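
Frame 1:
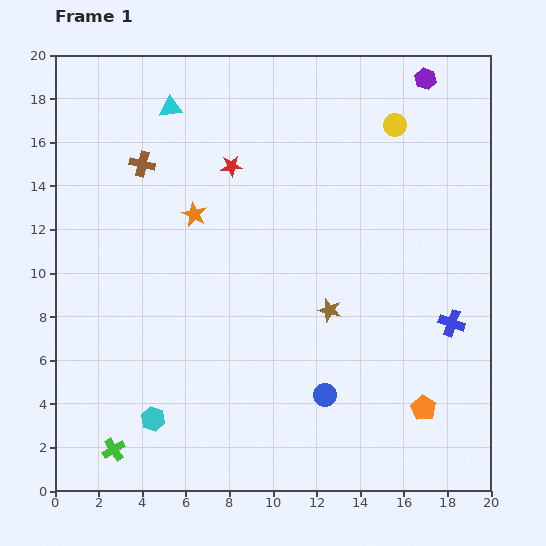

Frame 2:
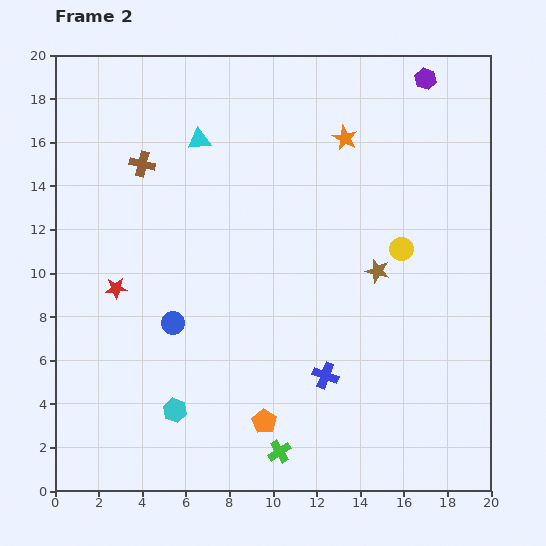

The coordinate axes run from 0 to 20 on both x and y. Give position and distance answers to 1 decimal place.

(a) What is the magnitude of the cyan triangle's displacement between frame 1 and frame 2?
2.0

The cyan triangle moved from (5.3, 17.6) to (6.6, 16.1), a distance of √(1.3² + 1.5²) ≈ 2.0.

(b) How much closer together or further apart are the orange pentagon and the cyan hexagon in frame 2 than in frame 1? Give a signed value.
-8.3

Distance in frame 1: 12.4. Distance in frame 2: 4.1.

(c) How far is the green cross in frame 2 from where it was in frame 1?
7.6

The green cross moved from (2.7, 1.9) to (10.3, 1.8), a distance of √(7.6² + 0.1²) ≈ 7.6.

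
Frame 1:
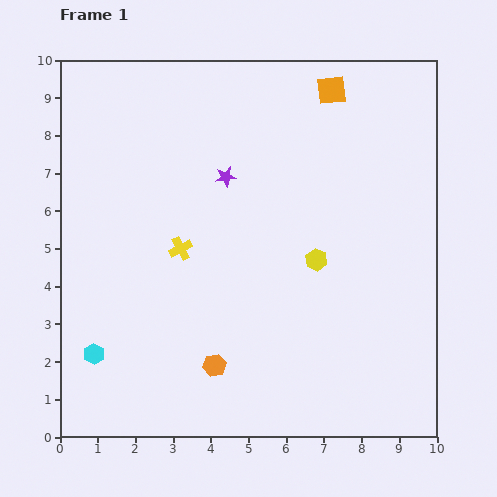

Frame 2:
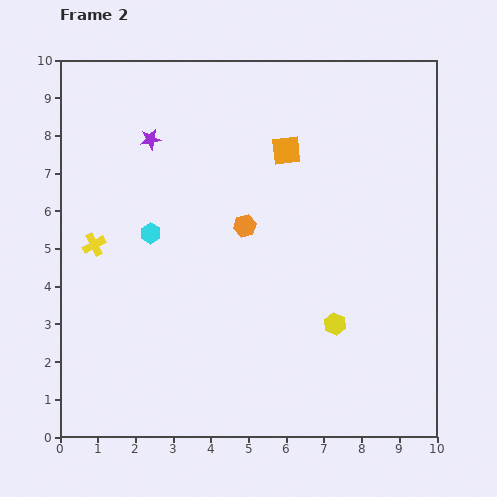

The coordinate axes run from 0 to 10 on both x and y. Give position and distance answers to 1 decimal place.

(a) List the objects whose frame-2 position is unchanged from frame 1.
none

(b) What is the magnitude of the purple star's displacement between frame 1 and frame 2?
2.2

The purple star moved from (4.4, 6.9) to (2.4, 7.9), a distance of √(2.0² + 1.0²) ≈ 2.2.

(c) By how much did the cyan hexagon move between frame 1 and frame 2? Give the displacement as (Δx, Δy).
(1.5, 3.2)

The cyan hexagon was at (0.9, 2.2) in frame 1 and (2.4, 5.4) in frame 2.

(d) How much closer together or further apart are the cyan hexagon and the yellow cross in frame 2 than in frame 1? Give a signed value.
-2.1

Distance in frame 1: 3.6. Distance in frame 2: 1.5.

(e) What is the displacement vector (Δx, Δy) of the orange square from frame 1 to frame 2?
(-1.2, -1.6)

The orange square was at (7.2, 9.2) in frame 1 and (6.0, 7.6) in frame 2.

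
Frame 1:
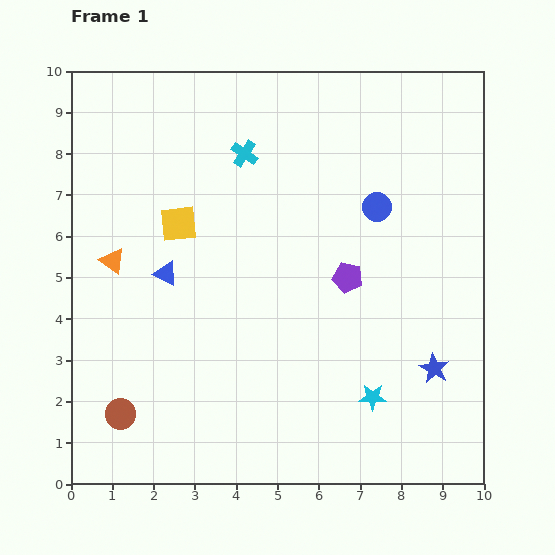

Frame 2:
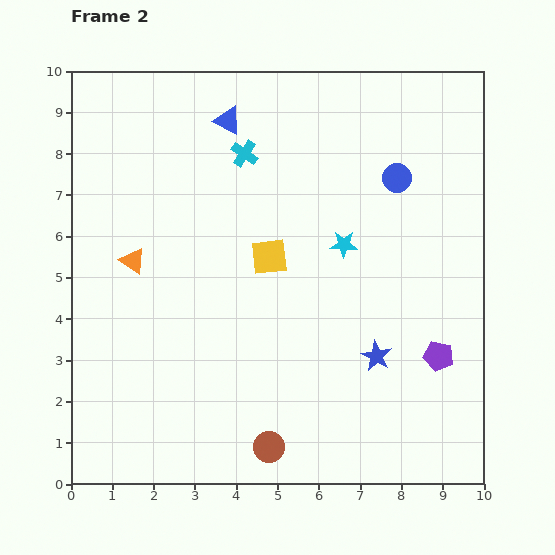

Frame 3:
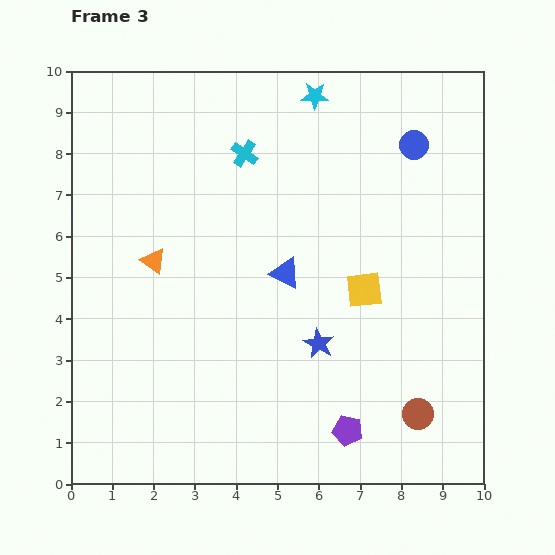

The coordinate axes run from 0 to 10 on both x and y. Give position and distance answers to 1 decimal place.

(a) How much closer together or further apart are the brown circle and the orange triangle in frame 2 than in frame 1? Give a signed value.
+1.9

Distance in frame 1: 3.7. Distance in frame 2: 5.6.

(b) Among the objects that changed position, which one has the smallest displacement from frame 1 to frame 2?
the orange triangle

(moved 0.5)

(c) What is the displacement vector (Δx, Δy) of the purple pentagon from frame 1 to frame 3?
(0.0, -3.7)

The purple pentagon was at (6.7, 5.0) in frame 1 and (6.7, 1.3) in frame 3.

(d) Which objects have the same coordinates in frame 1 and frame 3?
the cyan cross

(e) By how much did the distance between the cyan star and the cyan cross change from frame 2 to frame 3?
-1.1

Distance in frame 2: 3.3. Distance in frame 3: 2.2.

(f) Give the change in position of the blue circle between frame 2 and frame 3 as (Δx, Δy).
(0.4, 0.8)

The blue circle was at (7.9, 7.4) in frame 2 and (8.3, 8.2) in frame 3.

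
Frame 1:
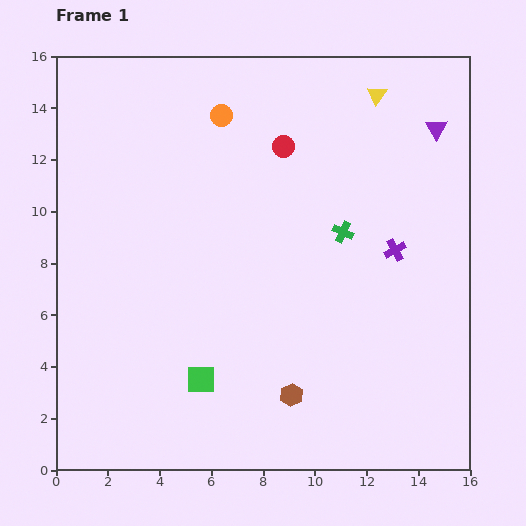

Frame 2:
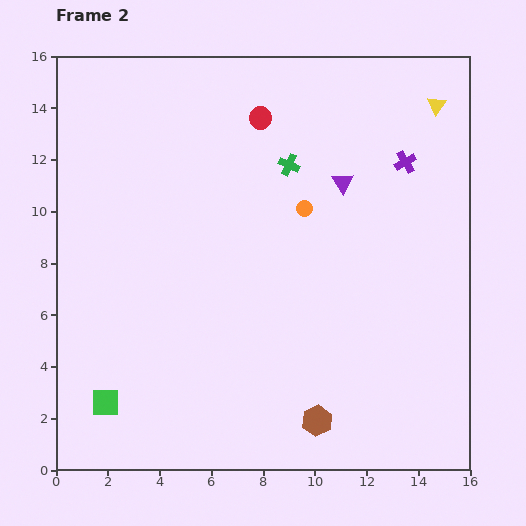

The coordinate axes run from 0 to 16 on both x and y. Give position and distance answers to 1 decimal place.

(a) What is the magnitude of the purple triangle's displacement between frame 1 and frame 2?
4.2

The purple triangle moved from (14.7, 13.2) to (11.1, 11.1), a distance of √(3.6² + 2.1²) ≈ 4.2.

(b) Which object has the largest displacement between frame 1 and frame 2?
the orange circle

(moved 4.8; next 4.2)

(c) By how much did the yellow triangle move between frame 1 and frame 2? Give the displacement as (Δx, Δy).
(2.3, -0.4)

The yellow triangle was at (12.4, 14.5) in frame 1 and (14.7, 14.1) in frame 2.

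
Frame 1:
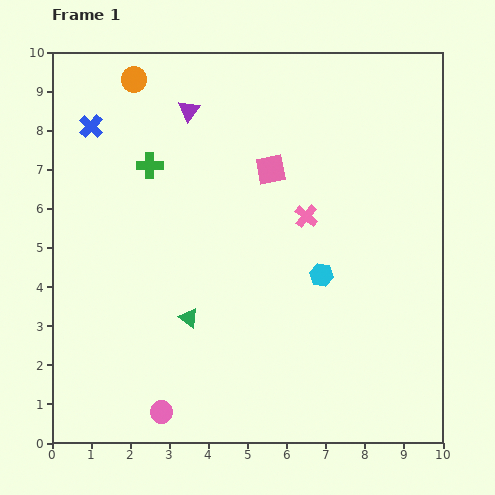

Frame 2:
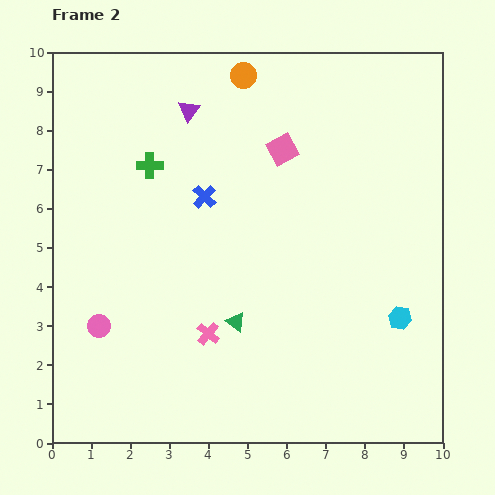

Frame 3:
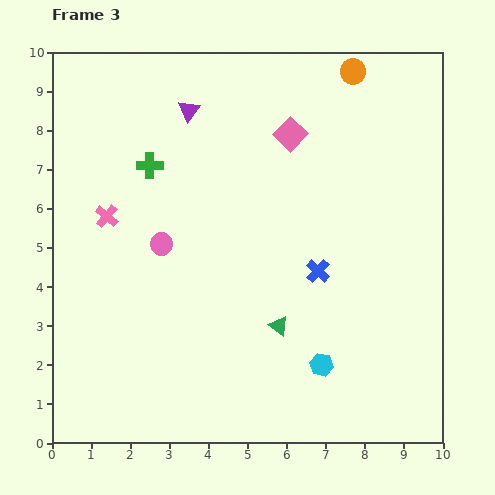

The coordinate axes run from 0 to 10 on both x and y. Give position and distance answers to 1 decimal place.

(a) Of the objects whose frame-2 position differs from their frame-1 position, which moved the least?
the pink square

(moved 0.6)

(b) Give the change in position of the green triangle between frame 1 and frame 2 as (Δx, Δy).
(1.2, -0.1)

The green triangle was at (3.5, 3.2) in frame 1 and (4.7, 3.1) in frame 2.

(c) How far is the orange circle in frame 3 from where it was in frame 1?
5.6

The orange circle moved from (2.1, 9.3) to (7.7, 9.5), a distance of √(5.6² + 0.2²) ≈ 5.6.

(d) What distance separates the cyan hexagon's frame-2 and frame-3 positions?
2.3

The cyan hexagon moved from (8.9, 3.2) to (6.9, 2.0), a distance of √(2.0² + 1.2²) ≈ 2.3.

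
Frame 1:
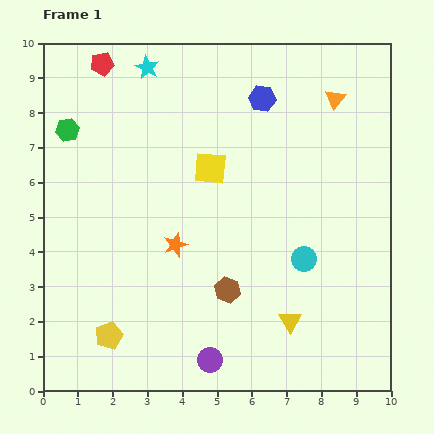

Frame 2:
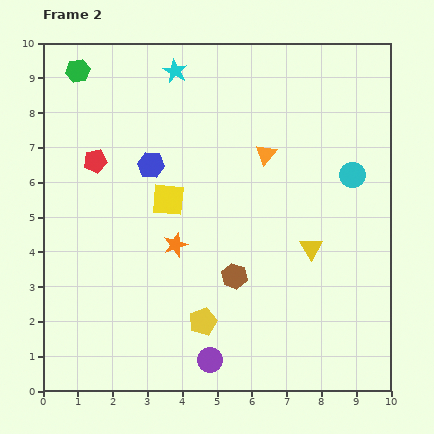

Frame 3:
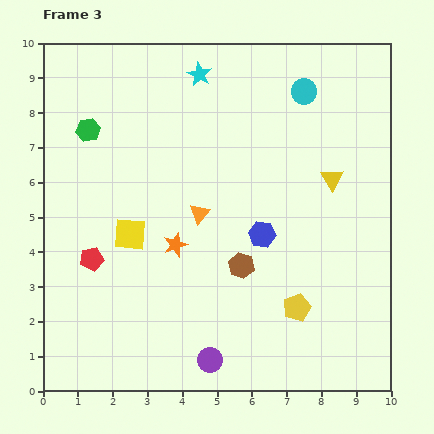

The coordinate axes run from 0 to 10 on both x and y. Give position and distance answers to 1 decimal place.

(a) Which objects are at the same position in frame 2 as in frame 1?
the purple circle, the orange star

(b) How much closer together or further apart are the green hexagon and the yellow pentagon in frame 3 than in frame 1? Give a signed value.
+1.9

Distance in frame 1: 6.0. Distance in frame 3: 7.9.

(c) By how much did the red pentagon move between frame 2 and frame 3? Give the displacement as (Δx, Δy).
(-0.1, -2.8)

The red pentagon was at (1.5, 6.6) in frame 2 and (1.4, 3.8) in frame 3.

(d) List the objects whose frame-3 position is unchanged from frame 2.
the purple circle, the orange star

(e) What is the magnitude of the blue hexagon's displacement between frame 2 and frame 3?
3.8

The blue hexagon moved from (3.1, 6.5) to (6.3, 4.5), a distance of √(3.2² + 2.0²) ≈ 3.8.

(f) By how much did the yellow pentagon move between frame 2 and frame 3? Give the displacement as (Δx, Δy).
(2.7, 0.4)

The yellow pentagon was at (4.6, 2.0) in frame 2 and (7.3, 2.4) in frame 3.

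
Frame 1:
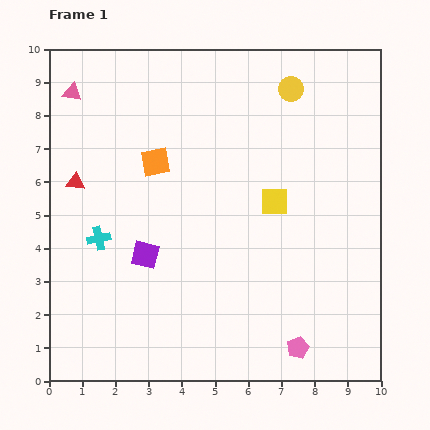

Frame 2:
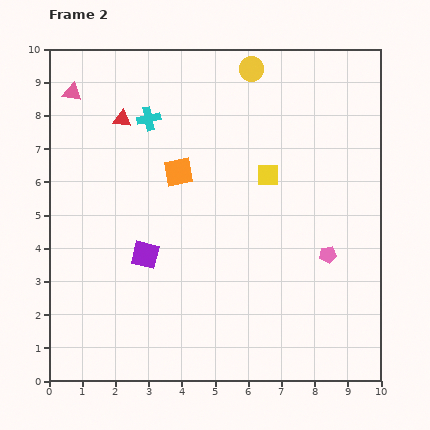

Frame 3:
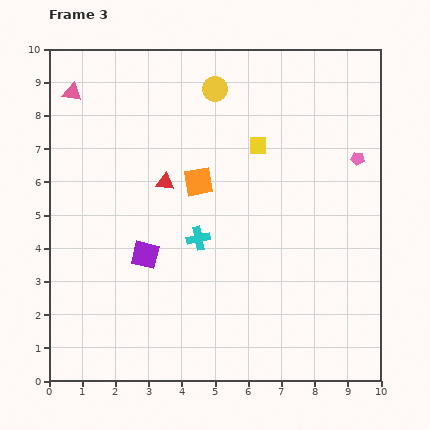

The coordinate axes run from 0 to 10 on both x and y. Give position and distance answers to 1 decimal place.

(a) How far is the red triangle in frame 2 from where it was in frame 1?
2.4

The red triangle moved from (0.8, 6.0) to (2.2, 7.9), a distance of √(1.4² + 1.9²) ≈ 2.4.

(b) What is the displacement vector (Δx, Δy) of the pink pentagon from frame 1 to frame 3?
(1.8, 5.7)

The pink pentagon was at (7.5, 1.0) in frame 1 and (9.3, 6.7) in frame 3.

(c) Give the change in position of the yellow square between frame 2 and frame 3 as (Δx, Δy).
(-0.3, 0.9)

The yellow square was at (6.6, 6.2) in frame 2 and (6.3, 7.1) in frame 3.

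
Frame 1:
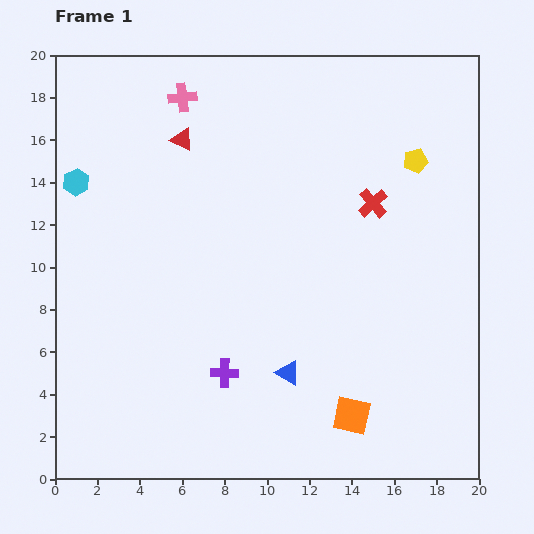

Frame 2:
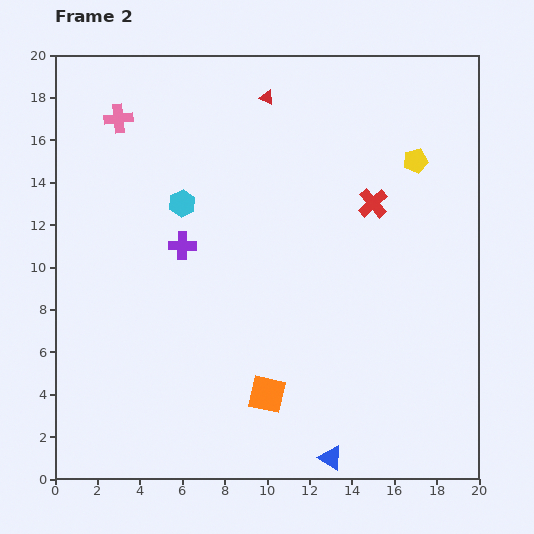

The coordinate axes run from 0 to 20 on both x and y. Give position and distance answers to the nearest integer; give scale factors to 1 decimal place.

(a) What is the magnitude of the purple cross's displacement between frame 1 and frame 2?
6

The purple cross moved from (8, 5) to (6, 11), a distance of √(2² + 6²) ≈ 6.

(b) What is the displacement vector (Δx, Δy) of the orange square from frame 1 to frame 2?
(-4, 1)

The orange square was at (14, 3) in frame 1 and (10, 4) in frame 2.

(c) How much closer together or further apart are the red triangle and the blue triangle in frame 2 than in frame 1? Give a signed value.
+5

Distance in frame 1: 12. Distance in frame 2: 17.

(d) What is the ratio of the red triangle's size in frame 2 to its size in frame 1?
0.6×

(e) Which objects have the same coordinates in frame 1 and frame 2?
the red cross, the yellow pentagon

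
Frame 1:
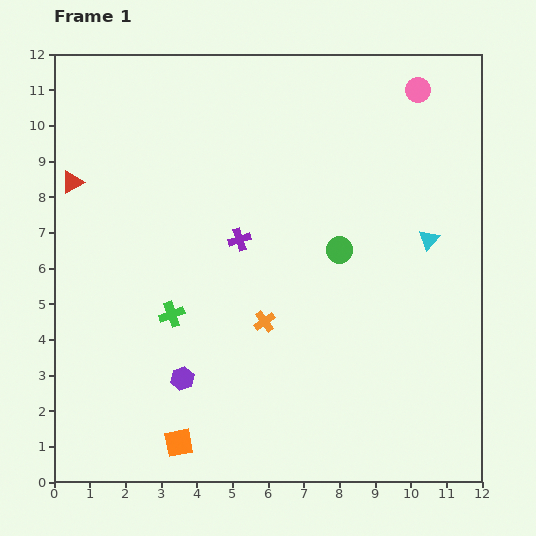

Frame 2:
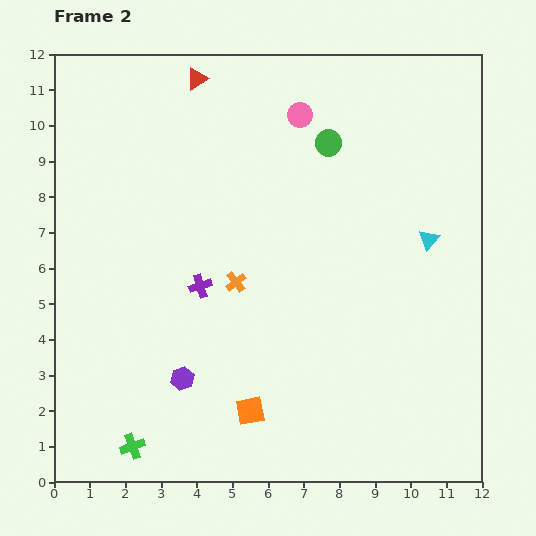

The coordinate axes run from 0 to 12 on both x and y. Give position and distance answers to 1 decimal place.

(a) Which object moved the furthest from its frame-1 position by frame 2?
the red triangle

(moved 4.5; next 3.9)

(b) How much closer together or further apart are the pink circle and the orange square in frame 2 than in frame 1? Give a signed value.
-3.6

Distance in frame 1: 12.0. Distance in frame 2: 8.4.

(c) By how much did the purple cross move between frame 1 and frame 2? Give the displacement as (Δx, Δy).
(-1.1, -1.3)

The purple cross was at (5.2, 6.8) in frame 1 and (4.1, 5.5) in frame 2.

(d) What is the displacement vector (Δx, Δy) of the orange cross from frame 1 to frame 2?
(-0.8, 1.1)

The orange cross was at (5.9, 4.5) in frame 1 and (5.1, 5.6) in frame 2.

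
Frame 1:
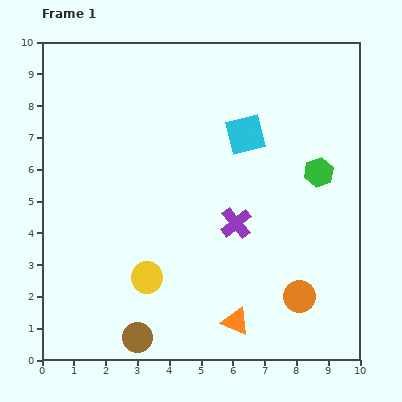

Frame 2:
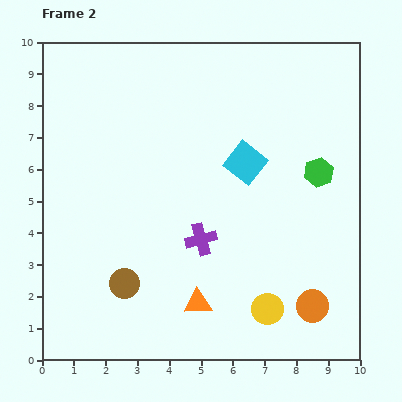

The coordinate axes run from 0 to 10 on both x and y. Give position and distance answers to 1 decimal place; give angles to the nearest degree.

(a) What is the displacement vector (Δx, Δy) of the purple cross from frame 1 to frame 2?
(-1.1, -0.5)

The purple cross was at (6.1, 4.3) in frame 1 and (5.0, 3.8) in frame 2.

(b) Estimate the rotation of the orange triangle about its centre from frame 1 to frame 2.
26° counter-clockwise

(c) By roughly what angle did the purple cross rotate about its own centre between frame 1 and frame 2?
24° clockwise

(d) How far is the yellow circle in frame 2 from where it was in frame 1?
3.9

The yellow circle moved from (3.3, 2.6) to (7.1, 1.6), a distance of √(3.8² + 1.0²) ≈ 3.9.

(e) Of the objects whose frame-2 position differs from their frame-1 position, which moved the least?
the orange circle

(moved 0.5)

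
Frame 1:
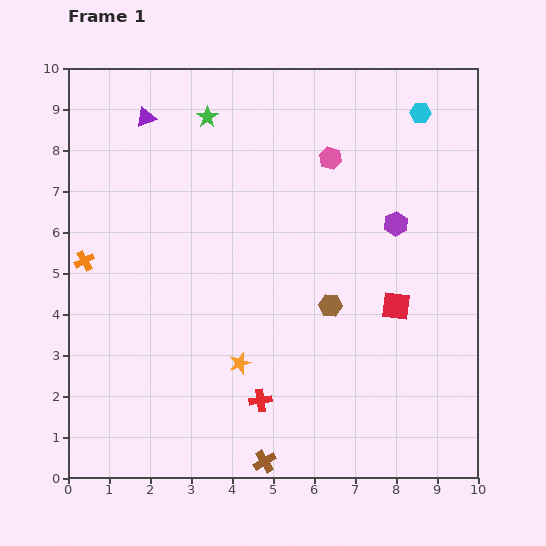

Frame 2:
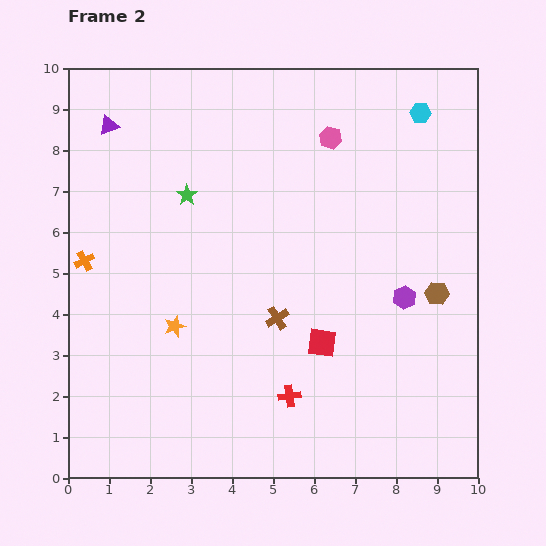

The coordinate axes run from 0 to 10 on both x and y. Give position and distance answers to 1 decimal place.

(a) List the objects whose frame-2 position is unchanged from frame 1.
the cyan hexagon, the orange cross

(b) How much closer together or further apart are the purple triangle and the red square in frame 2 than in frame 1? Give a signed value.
-0.2

Distance in frame 1: 7.6. Distance in frame 2: 7.4.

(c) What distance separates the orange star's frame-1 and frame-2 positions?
1.8

The orange star moved from (4.2, 2.8) to (2.6, 3.7), a distance of √(1.6² + 0.9²) ≈ 1.8.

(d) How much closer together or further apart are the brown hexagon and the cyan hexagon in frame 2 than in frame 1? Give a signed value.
-0.8

Distance in frame 1: 5.2. Distance in frame 2: 4.4.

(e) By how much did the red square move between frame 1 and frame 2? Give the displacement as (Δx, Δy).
(-1.8, -0.9)

The red square was at (8.0, 4.2) in frame 1 and (6.2, 3.3) in frame 2.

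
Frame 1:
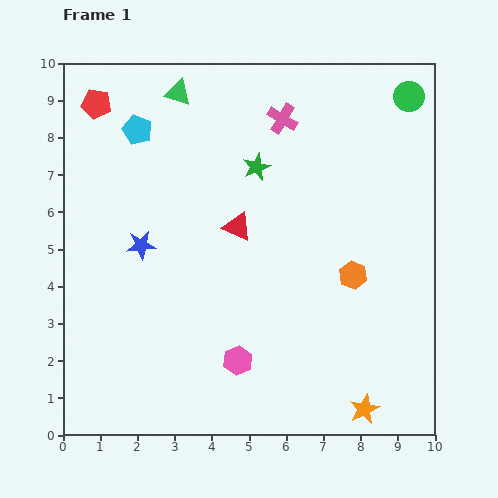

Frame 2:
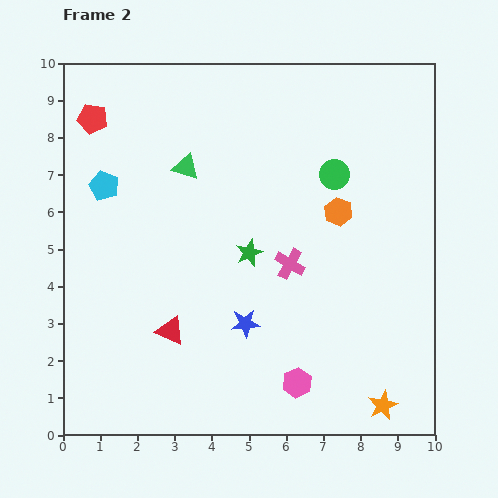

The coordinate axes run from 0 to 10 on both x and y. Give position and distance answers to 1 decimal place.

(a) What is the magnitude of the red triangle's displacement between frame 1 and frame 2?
3.3

The red triangle moved from (4.7, 5.6) to (2.9, 2.8), a distance of √(1.8² + 2.8²) ≈ 3.3.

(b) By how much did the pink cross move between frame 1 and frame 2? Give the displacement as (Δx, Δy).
(0.2, -3.9)

The pink cross was at (5.9, 8.5) in frame 1 and (6.1, 4.6) in frame 2.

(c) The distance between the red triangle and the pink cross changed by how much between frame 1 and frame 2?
+0.6

Distance in frame 1: 3.1. Distance in frame 2: 3.7.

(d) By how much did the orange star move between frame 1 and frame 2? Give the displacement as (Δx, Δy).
(0.5, 0.1)

The orange star was at (8.1, 0.7) in frame 1 and (8.6, 0.8) in frame 2.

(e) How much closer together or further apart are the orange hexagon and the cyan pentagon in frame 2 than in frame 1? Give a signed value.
-0.7

Distance in frame 1: 7.0. Distance in frame 2: 6.3.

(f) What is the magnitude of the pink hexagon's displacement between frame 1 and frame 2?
1.7

The pink hexagon moved from (4.7, 2.0) to (6.3, 1.4), a distance of √(1.6² + 0.6²) ≈ 1.7.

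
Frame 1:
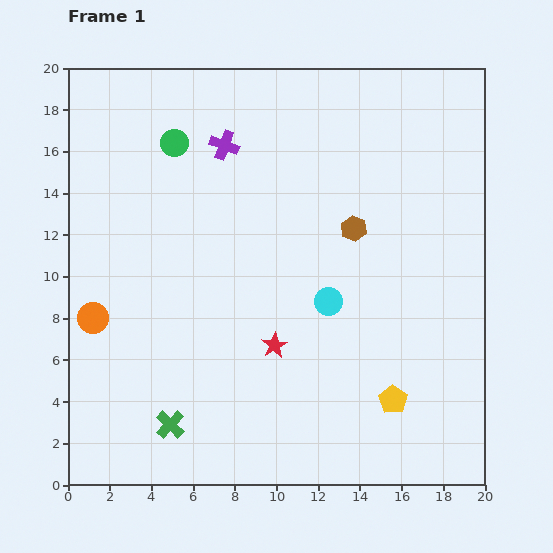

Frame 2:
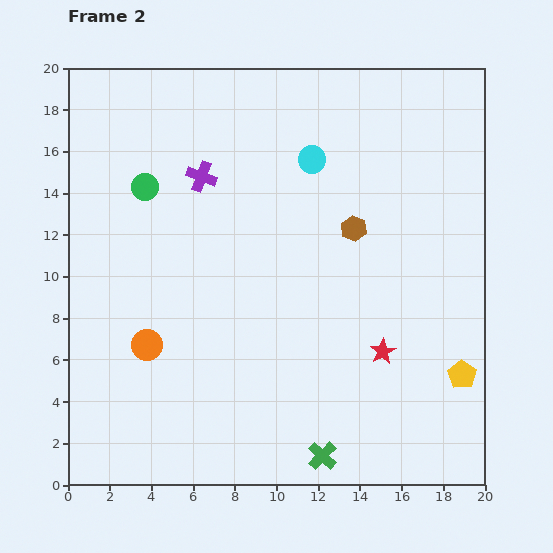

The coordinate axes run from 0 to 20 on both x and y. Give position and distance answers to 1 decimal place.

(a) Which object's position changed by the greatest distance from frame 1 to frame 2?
the green cross

(moved 7.5; next 6.8)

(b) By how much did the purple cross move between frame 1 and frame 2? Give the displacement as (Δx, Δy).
(-1.1, -1.5)

The purple cross was at (7.5, 16.3) in frame 1 and (6.4, 14.8) in frame 2.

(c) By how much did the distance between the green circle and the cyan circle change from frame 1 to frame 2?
-2.5

Distance in frame 1: 10.6. Distance in frame 2: 8.1.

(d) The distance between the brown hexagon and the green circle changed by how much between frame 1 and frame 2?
+0.7

Distance in frame 1: 9.5. Distance in frame 2: 10.2.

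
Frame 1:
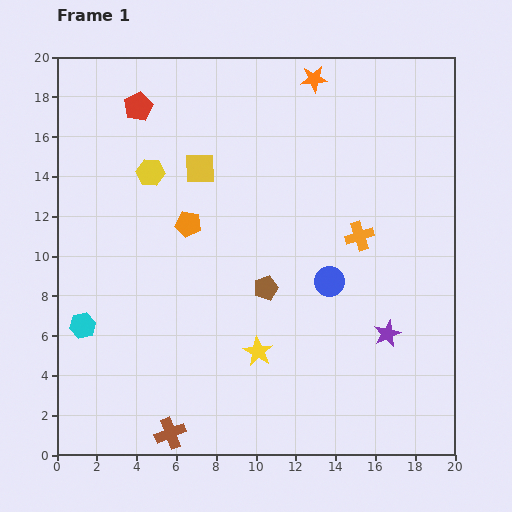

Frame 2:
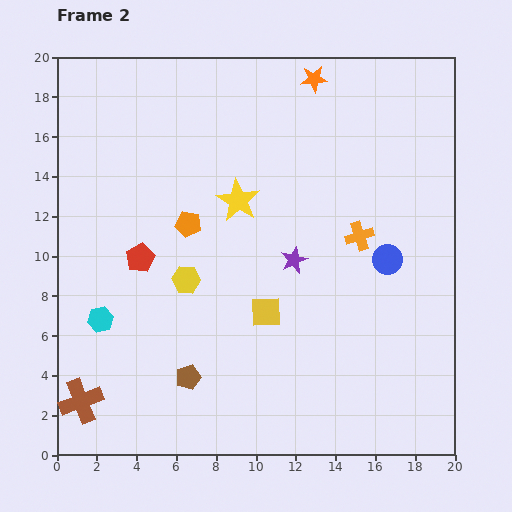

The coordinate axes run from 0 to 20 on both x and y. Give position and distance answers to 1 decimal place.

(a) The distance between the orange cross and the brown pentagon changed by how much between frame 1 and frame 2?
+5.8

Distance in frame 1: 5.4. Distance in frame 2: 11.2.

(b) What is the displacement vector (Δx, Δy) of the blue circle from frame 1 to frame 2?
(2.9, 1.1)

The blue circle was at (13.7, 8.7) in frame 1 and (16.6, 9.8) in frame 2.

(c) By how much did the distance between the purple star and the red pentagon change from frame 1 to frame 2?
-9.2

Distance in frame 1: 16.9. Distance in frame 2: 7.7.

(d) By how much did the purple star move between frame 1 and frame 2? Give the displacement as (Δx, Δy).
(-4.7, 3.7)

The purple star was at (16.6, 6.1) in frame 1 and (11.9, 9.8) in frame 2.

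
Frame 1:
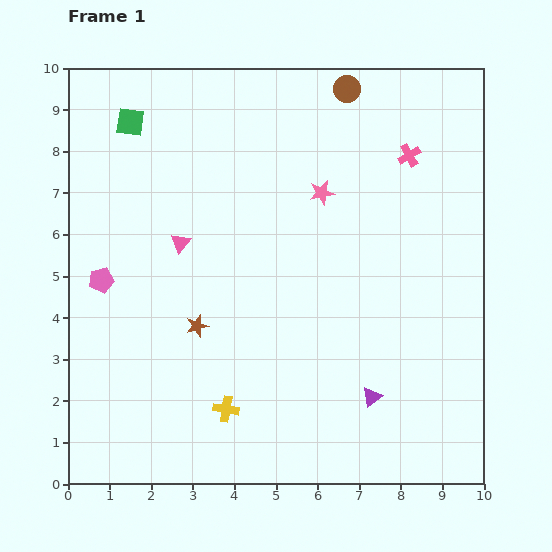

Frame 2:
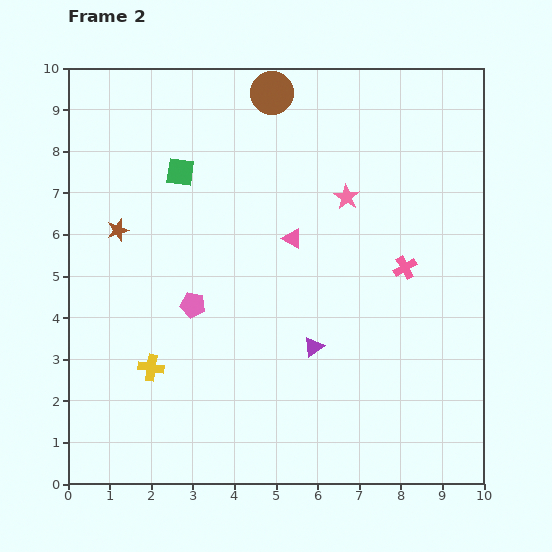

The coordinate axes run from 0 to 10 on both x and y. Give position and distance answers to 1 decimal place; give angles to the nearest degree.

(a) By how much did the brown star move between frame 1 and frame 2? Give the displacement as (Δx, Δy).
(-1.9, 2.3)

The brown star was at (3.1, 3.8) in frame 1 and (1.2, 6.1) in frame 2.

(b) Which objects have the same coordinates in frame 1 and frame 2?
none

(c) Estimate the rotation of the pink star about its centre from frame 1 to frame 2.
29° counter-clockwise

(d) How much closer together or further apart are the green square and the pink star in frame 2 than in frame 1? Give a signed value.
-0.9

Distance in frame 1: 4.9. Distance in frame 2: 4.0.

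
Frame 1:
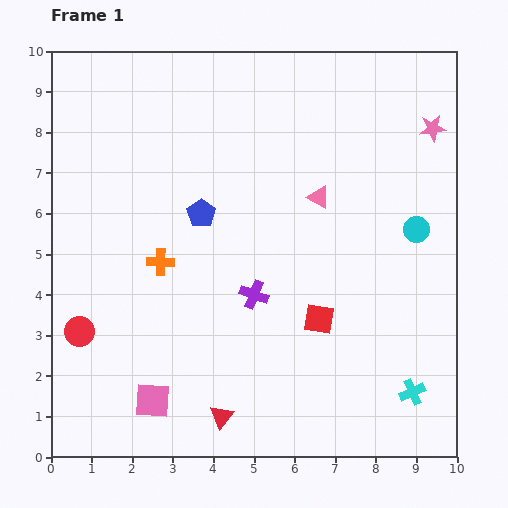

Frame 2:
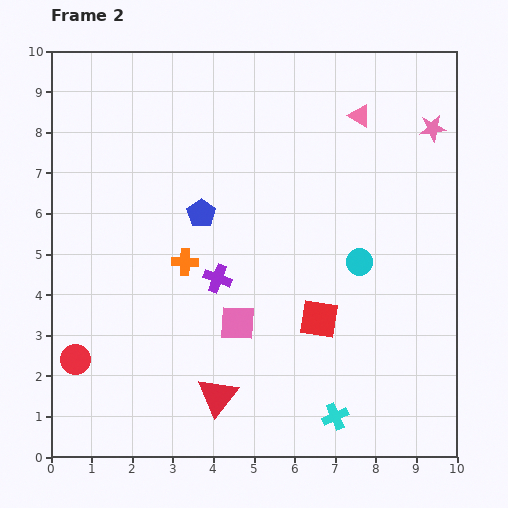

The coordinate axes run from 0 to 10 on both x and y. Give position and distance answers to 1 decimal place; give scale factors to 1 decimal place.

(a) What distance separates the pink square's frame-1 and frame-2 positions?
2.8

The pink square moved from (2.5, 1.4) to (4.6, 3.3), a distance of √(2.1² + 1.9²) ≈ 2.8.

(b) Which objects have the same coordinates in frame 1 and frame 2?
the red square, the blue pentagon, the pink star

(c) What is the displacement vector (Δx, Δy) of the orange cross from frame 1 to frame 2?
(0.6, 0.0)

The orange cross was at (2.7, 4.8) in frame 1 and (3.3, 4.8) in frame 2.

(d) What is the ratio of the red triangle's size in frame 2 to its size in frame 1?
1.7×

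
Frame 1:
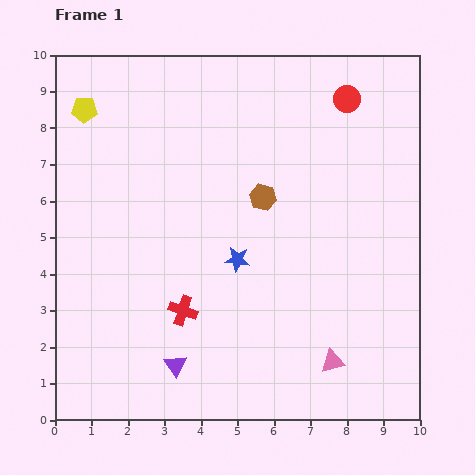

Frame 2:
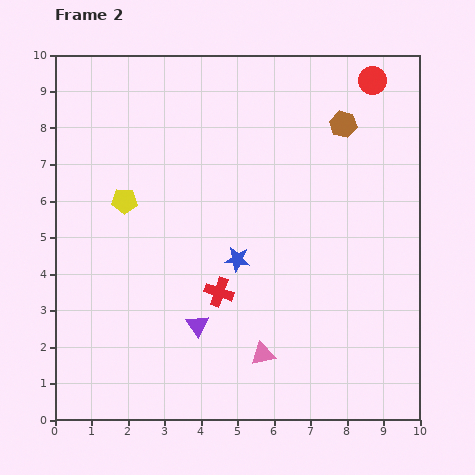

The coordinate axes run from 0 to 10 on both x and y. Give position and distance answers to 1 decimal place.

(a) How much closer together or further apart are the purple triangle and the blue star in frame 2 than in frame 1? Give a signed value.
-1.3

Distance in frame 1: 3.4. Distance in frame 2: 2.1.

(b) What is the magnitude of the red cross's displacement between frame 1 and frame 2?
1.1

The red cross moved from (3.5, 3.0) to (4.5, 3.5), a distance of √(1.0² + 0.5²) ≈ 1.1.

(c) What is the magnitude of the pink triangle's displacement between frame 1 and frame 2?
1.9

The pink triangle moved from (7.6, 1.6) to (5.7, 1.8), a distance of √(1.9² + 0.2²) ≈ 1.9.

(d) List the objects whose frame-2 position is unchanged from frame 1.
the blue star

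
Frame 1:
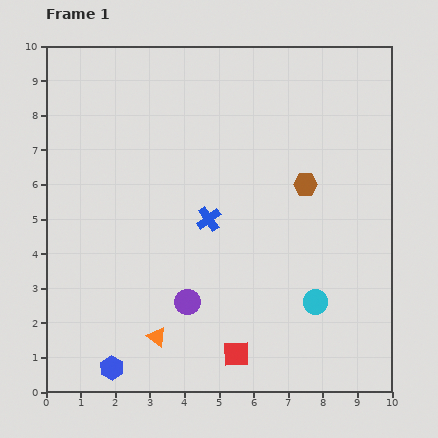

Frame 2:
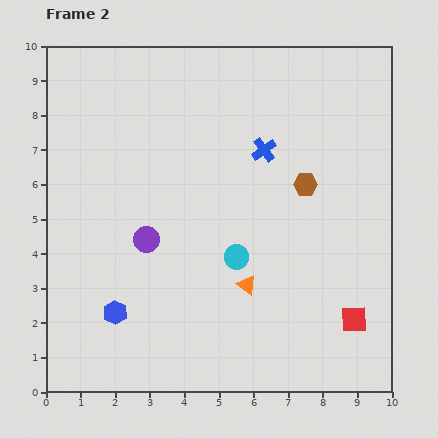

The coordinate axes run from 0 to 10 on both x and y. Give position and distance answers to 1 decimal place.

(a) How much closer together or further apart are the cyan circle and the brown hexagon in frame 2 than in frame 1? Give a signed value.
-0.5

Distance in frame 1: 3.4. Distance in frame 2: 2.9.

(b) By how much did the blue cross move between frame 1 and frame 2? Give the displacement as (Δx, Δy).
(1.6, 2.0)

The blue cross was at (4.7, 5.0) in frame 1 and (6.3, 7.0) in frame 2.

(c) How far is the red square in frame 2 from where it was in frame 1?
3.5

The red square moved from (5.5, 1.1) to (8.9, 2.1), a distance of √(3.4² + 1.0²) ≈ 3.5.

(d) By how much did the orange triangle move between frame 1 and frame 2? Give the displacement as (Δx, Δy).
(2.6, 1.5)

The orange triangle was at (3.2, 1.6) in frame 1 and (5.8, 3.1) in frame 2.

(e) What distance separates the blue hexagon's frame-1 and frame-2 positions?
1.6

The blue hexagon moved from (1.9, 0.7) to (2.0, 2.3), a distance of √(0.1² + 1.6²) ≈ 1.6.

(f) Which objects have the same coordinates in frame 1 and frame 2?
the brown hexagon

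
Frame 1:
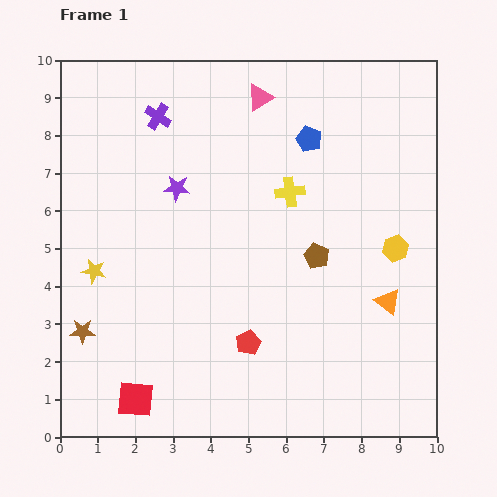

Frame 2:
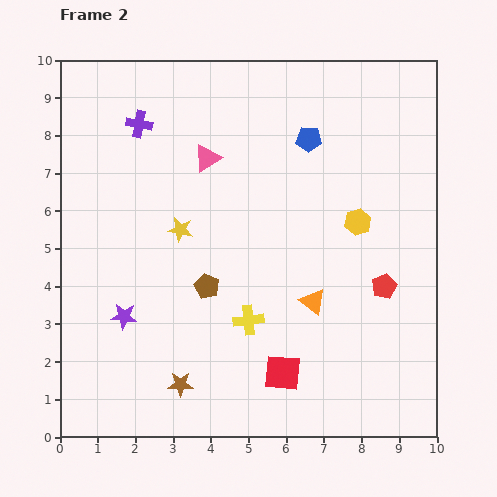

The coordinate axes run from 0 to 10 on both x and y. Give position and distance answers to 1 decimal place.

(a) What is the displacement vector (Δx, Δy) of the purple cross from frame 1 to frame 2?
(-0.5, -0.2)

The purple cross was at (2.6, 8.5) in frame 1 and (2.1, 8.3) in frame 2.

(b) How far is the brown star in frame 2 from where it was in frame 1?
3.0

The brown star moved from (0.6, 2.8) to (3.2, 1.4), a distance of √(2.6² + 1.4²) ≈ 3.0.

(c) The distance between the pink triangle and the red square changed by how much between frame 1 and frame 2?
-2.7

Distance in frame 1: 8.7. Distance in frame 2: 6.0.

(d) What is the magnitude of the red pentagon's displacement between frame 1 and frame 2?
3.9

The red pentagon moved from (5.0, 2.5) to (8.6, 4.0), a distance of √(3.6² + 1.5²) ≈ 3.9.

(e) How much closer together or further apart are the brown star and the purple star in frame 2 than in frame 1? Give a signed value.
-2.2

Distance in frame 1: 4.5. Distance in frame 2: 2.3.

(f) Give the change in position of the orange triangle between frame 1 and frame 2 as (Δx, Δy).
(-2.0, 0.0)

The orange triangle was at (8.7, 3.6) in frame 1 and (6.7, 3.6) in frame 2.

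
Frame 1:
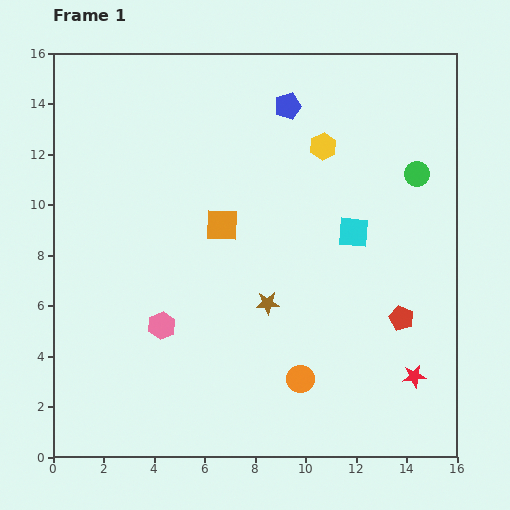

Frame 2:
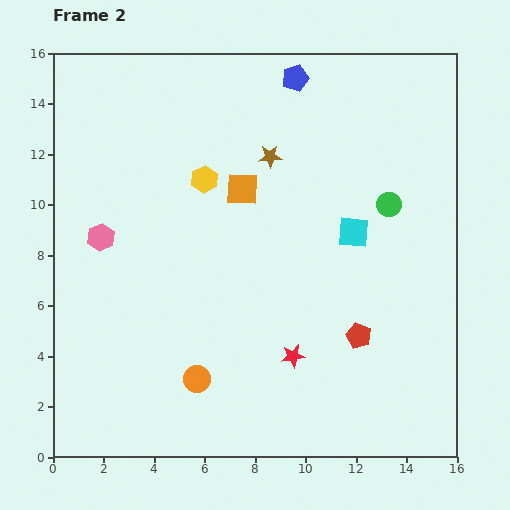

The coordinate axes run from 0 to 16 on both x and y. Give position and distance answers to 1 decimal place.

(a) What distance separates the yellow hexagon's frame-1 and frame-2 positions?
4.9

The yellow hexagon moved from (10.7, 12.3) to (6.0, 11.0), a distance of √(4.7² + 1.3²) ≈ 4.9.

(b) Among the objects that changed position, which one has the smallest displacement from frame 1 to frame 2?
the blue pentagon

(moved 1.1)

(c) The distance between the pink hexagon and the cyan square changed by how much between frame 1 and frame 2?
+1.5

Distance in frame 1: 8.5. Distance in frame 2: 10.0.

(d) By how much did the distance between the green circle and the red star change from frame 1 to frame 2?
-0.9

Distance in frame 1: 8.0. Distance in frame 2: 7.1.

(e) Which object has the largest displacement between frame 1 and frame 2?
the brown star

(moved 5.8; next 4.9)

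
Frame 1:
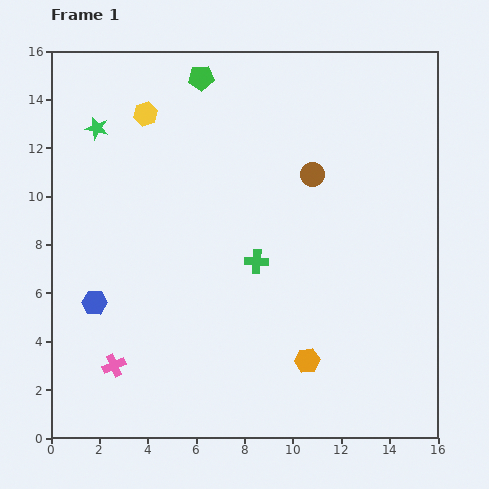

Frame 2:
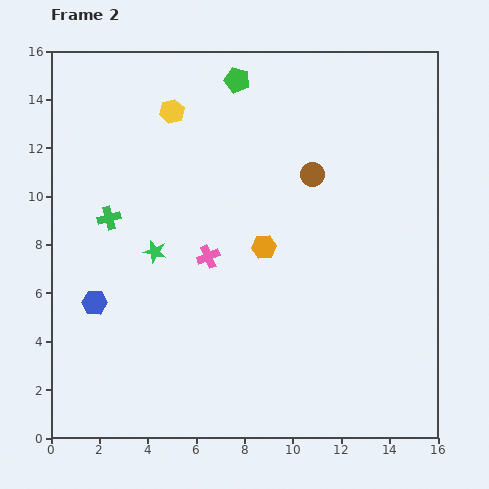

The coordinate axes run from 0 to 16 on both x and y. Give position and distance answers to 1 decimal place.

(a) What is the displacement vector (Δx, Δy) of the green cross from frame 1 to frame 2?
(-6.1, 1.8)

The green cross was at (8.5, 7.3) in frame 1 and (2.4, 9.1) in frame 2.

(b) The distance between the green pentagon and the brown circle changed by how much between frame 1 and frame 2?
-1.1

Distance in frame 1: 6.1. Distance in frame 2: 5.0.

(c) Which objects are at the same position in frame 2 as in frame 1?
the blue hexagon, the brown circle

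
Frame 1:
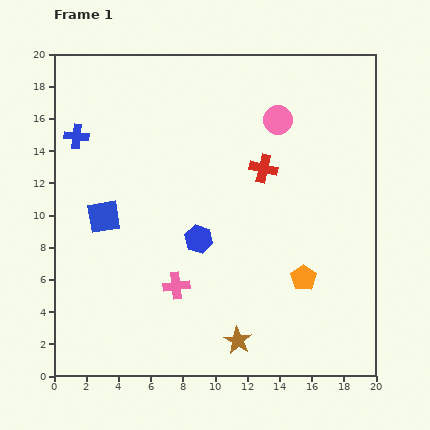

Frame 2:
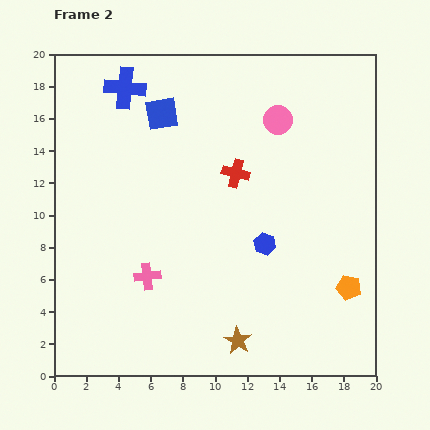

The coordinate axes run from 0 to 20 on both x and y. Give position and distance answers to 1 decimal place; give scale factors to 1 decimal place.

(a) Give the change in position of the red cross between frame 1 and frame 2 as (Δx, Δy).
(-1.7, -0.3)

The red cross was at (13.0, 12.9) in frame 1 and (11.3, 12.6) in frame 2.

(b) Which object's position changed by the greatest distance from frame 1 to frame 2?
the blue square

(moved 7.3; next 4.2)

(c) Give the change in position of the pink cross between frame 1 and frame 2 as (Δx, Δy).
(-1.8, 0.6)

The pink cross was at (7.6, 5.6) in frame 1 and (5.8, 6.2) in frame 2.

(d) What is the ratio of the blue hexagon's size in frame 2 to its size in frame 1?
0.8×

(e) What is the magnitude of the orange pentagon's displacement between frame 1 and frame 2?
2.9

The orange pentagon moved from (15.5, 6.1) to (18.3, 5.5), a distance of √(2.8² + 0.6²) ≈ 2.9.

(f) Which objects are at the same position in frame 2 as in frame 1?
the pink circle, the brown star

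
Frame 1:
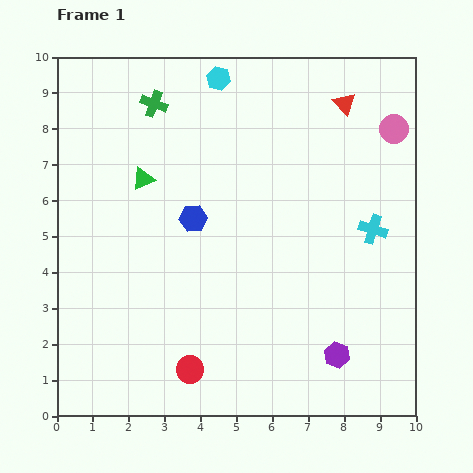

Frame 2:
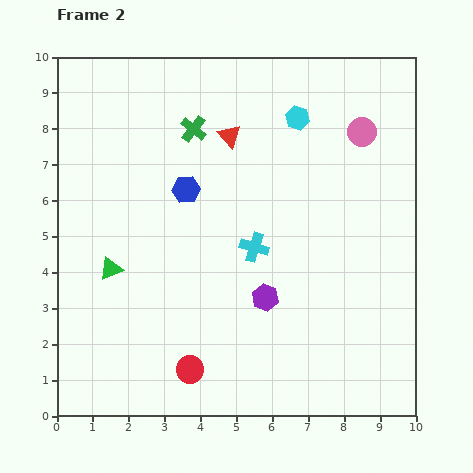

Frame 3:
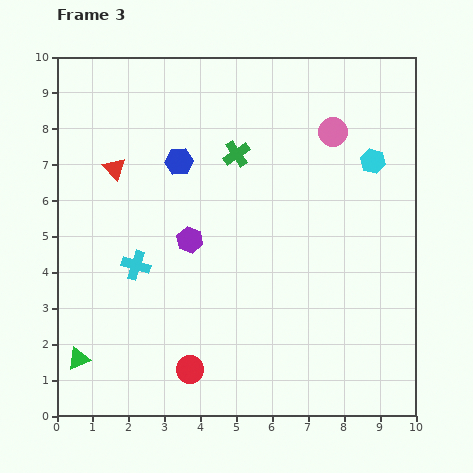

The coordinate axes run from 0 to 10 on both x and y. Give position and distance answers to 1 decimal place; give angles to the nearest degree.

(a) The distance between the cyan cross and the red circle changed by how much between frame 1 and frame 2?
-2.6

Distance in frame 1: 6.4. Distance in frame 2: 3.8.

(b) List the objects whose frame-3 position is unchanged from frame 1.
the red circle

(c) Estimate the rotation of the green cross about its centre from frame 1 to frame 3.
35° clockwise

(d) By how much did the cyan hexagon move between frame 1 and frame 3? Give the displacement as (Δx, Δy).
(4.3, -2.3)

The cyan hexagon was at (4.5, 9.4) in frame 1 and (8.8, 7.1) in frame 3.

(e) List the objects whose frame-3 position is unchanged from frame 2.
the red circle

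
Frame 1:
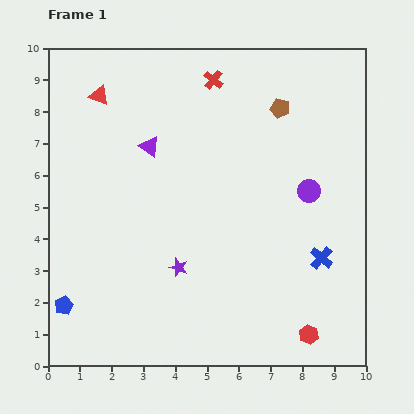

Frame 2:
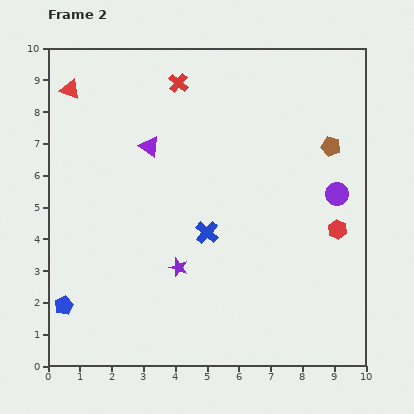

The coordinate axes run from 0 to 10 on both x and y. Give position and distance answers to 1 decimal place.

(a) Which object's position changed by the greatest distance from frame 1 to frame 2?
the blue cross

(moved 3.7; next 3.4)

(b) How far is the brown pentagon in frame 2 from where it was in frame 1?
2.0

The brown pentagon moved from (7.3, 8.1) to (8.9, 6.9), a distance of √(1.6² + 1.2²) ≈ 2.0.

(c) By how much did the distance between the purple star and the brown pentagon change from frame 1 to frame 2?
+0.2

Distance in frame 1: 5.9. Distance in frame 2: 6.1.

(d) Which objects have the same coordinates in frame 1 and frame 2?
the blue pentagon, the purple triangle, the purple star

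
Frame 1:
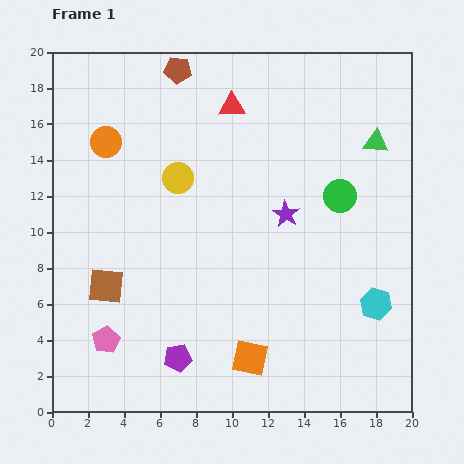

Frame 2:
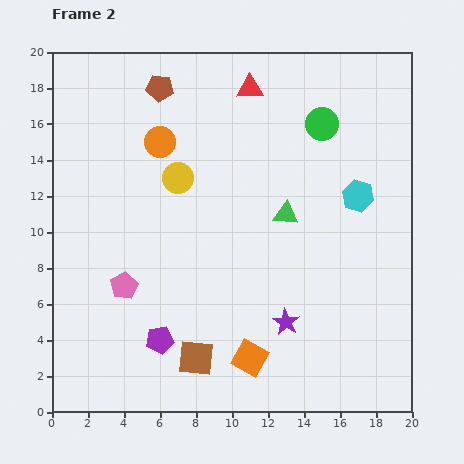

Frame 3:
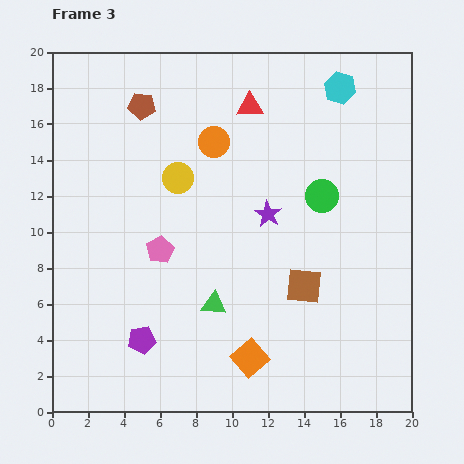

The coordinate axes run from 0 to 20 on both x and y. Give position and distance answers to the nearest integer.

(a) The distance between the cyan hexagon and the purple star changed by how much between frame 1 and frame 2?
+1

Distance in frame 1: 7. Distance in frame 2: 8.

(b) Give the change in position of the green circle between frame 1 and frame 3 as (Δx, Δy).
(-1, 0)

The green circle was at (16, 12) in frame 1 and (15, 12) in frame 3.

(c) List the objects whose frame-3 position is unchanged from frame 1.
the yellow circle, the orange square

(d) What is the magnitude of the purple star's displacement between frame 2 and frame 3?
6

The purple star moved from (13, 5) to (12, 11), a distance of √(1² + 6²) ≈ 6.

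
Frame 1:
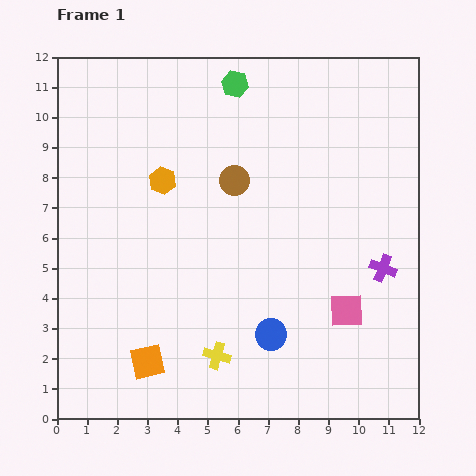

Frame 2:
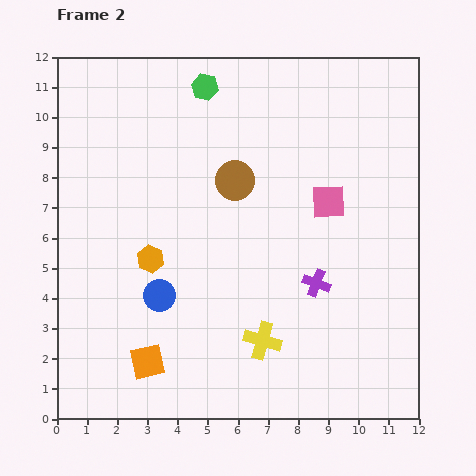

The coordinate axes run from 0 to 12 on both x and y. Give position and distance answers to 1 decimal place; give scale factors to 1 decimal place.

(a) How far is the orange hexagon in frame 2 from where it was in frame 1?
2.6

The orange hexagon moved from (3.5, 7.9) to (3.1, 5.3), a distance of √(0.4² + 2.6²) ≈ 2.6.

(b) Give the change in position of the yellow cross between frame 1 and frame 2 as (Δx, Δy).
(1.5, 0.5)

The yellow cross was at (5.3, 2.1) in frame 1 and (6.8, 2.6) in frame 2.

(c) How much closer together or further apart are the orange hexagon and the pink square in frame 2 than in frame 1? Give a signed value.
-1.3

Distance in frame 1: 7.5. Distance in frame 2: 6.2.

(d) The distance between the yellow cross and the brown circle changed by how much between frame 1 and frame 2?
-0.4

Distance in frame 1: 5.8. Distance in frame 2: 5.4.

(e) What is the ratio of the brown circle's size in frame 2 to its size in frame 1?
1.3×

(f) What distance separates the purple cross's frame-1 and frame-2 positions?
2.3

The purple cross moved from (10.8, 5.0) to (8.6, 4.5), a distance of √(2.2² + 0.5²) ≈ 2.3.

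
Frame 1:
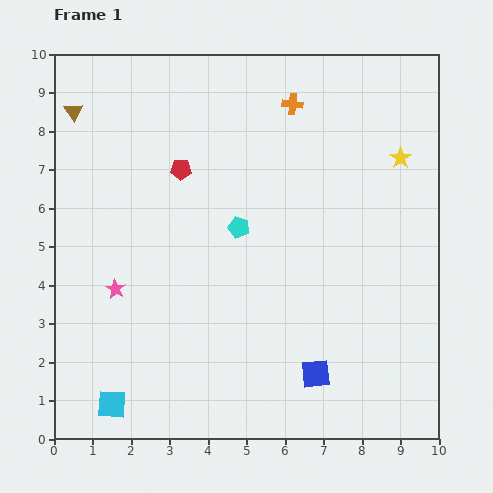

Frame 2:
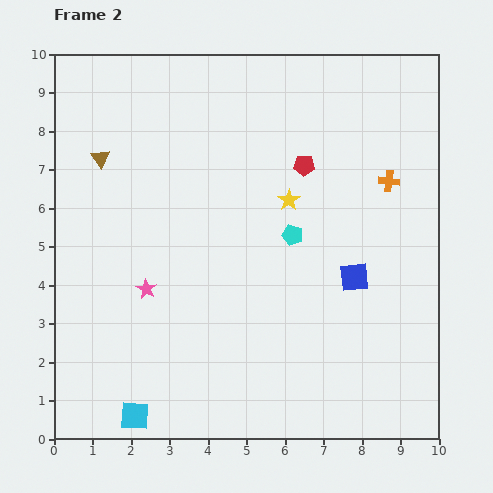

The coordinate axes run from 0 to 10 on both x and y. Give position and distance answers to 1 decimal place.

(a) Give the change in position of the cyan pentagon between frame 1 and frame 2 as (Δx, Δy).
(1.4, -0.2)

The cyan pentagon was at (4.8, 5.5) in frame 1 and (6.2, 5.3) in frame 2.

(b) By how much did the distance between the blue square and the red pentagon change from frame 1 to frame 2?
-3.2

Distance in frame 1: 6.4. Distance in frame 2: 3.2.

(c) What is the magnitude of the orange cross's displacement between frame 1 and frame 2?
3.2

The orange cross moved from (6.2, 8.7) to (8.7, 6.7), a distance of √(2.5² + 2.0²) ≈ 3.2.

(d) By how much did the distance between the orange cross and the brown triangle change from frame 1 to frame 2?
+1.8

Distance in frame 1: 5.7. Distance in frame 2: 7.5.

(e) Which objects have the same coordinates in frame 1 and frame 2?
none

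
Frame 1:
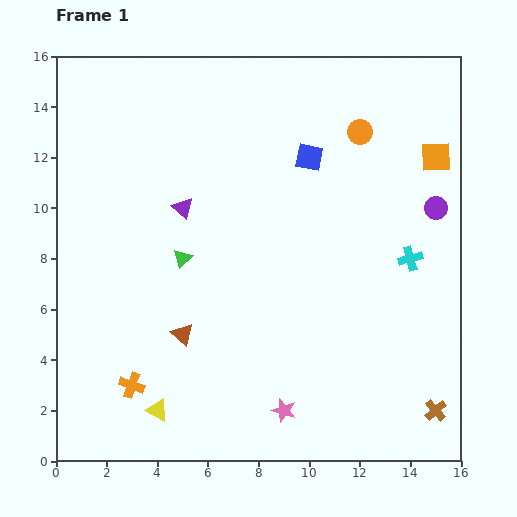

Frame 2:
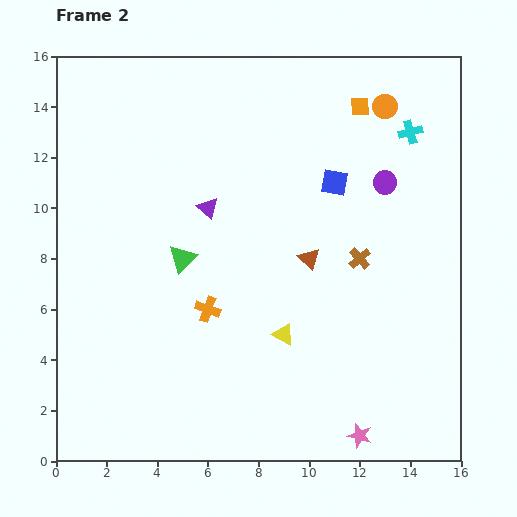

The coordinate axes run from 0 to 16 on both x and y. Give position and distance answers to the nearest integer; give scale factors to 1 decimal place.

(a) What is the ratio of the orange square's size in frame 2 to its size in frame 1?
0.6×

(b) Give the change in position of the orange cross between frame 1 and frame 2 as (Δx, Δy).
(3, 3)

The orange cross was at (3, 3) in frame 1 and (6, 6) in frame 2.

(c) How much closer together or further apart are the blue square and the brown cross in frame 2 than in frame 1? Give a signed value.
-8

Distance in frame 1: 11. Distance in frame 2: 3.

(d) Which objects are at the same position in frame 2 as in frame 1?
the green triangle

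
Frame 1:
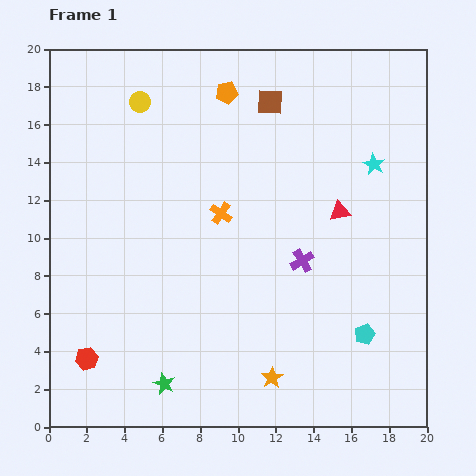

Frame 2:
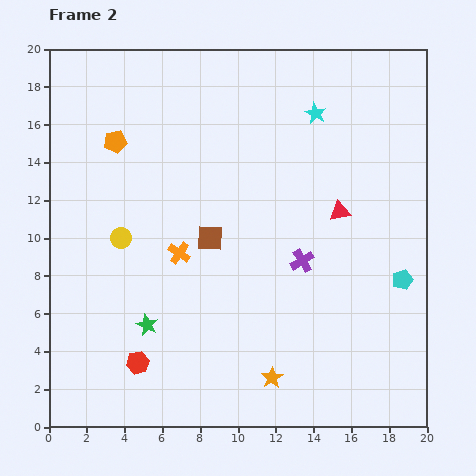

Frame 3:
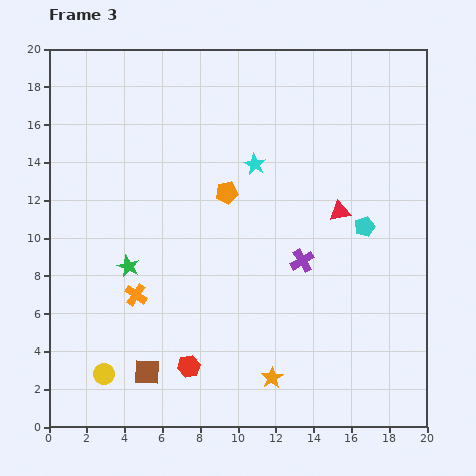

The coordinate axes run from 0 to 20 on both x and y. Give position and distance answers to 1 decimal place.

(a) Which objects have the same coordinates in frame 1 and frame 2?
the purple cross, the red triangle, the orange star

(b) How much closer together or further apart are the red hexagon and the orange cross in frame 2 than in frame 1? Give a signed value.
-4.3

Distance in frame 1: 10.5. Distance in frame 2: 6.2.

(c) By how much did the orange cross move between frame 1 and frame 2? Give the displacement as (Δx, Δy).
(-2.2, -2.1)

The orange cross was at (9.1, 11.3) in frame 1 and (6.9, 9.2) in frame 2.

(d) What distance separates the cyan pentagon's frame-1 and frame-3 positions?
5.7

The cyan pentagon moved from (16.7, 4.9) to (16.7, 10.6), a distance of √(0.0² + 5.7²) ≈ 5.7.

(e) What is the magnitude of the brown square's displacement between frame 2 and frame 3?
7.8

The brown square moved from (8.5, 10.0) to (5.2, 2.9), a distance of √(3.3² + 7.1²) ≈ 7.8.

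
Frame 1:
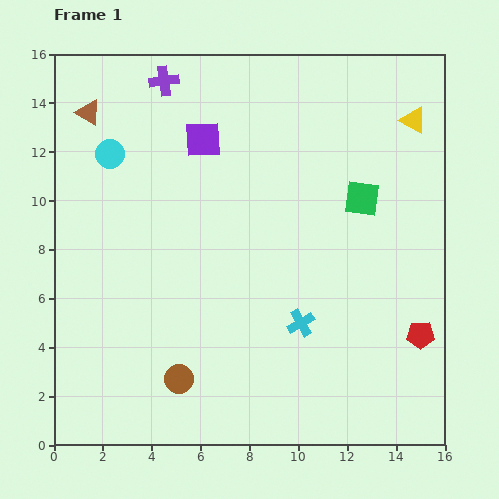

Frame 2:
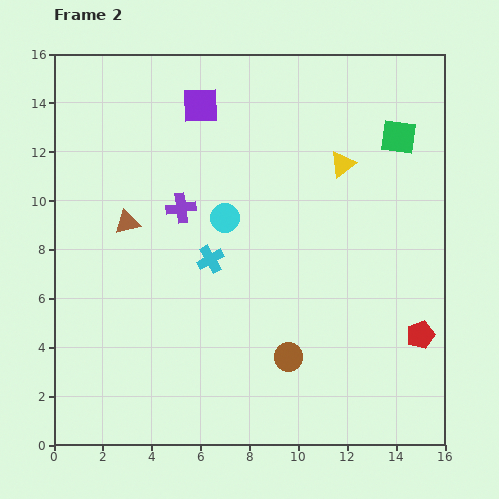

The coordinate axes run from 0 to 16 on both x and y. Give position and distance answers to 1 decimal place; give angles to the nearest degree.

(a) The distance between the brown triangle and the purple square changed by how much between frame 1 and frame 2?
+0.9

Distance in frame 1: 4.8. Distance in frame 2: 5.7.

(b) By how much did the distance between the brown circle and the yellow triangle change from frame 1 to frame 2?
-6.1

Distance in frame 1: 14.3. Distance in frame 2: 8.2.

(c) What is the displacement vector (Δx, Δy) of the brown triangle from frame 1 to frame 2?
(1.6, -4.5)

The brown triangle was at (1.4, 13.6) in frame 1 and (3.0, 9.1) in frame 2.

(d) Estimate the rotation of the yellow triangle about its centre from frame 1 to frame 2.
54° clockwise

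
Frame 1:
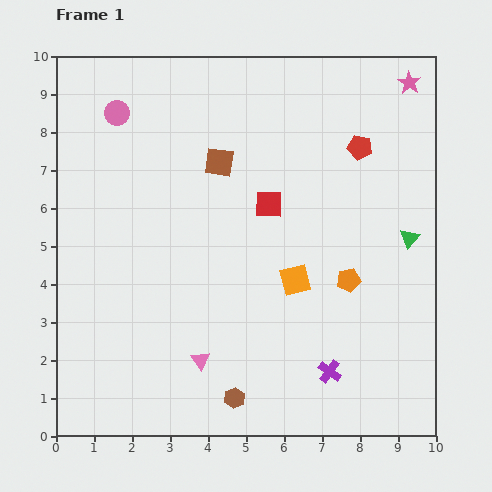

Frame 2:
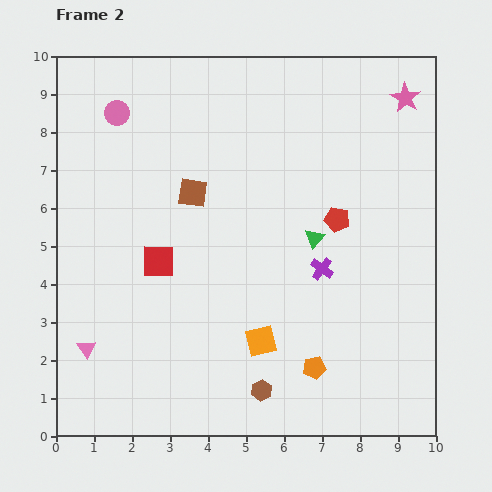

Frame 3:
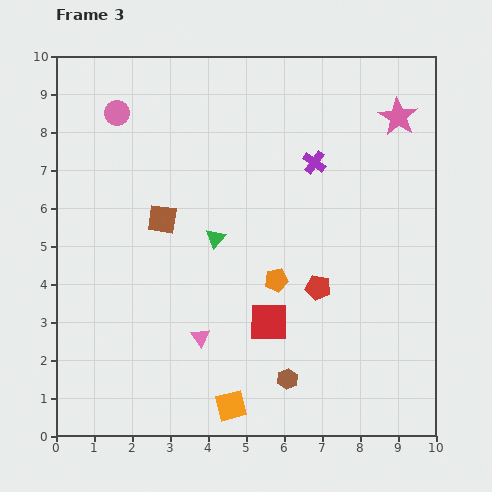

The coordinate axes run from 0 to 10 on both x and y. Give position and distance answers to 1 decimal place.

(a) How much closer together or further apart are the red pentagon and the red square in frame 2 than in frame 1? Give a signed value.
+2.0

Distance in frame 1: 2.8. Distance in frame 2: 4.8.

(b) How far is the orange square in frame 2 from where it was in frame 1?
1.8

The orange square moved from (6.3, 4.1) to (5.4, 2.5), a distance of √(0.9² + 1.6²) ≈ 1.8.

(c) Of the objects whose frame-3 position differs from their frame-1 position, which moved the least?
the pink triangle

(moved 0.6)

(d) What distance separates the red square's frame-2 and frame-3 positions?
3.3

The red square moved from (2.7, 4.6) to (5.6, 3.0), a distance of √(2.9² + 1.6²) ≈ 3.3.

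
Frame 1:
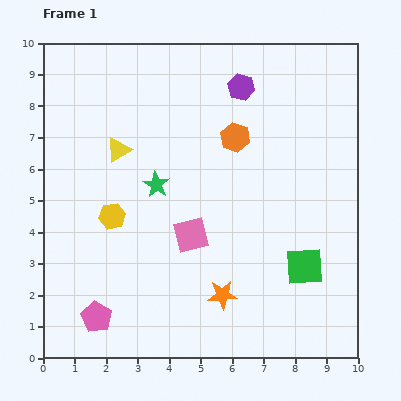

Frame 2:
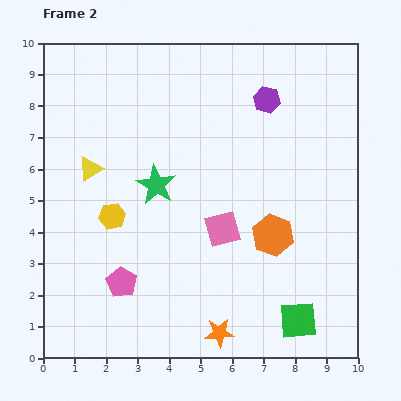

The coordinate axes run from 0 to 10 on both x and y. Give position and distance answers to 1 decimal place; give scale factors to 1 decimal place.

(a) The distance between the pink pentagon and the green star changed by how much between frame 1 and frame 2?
-1.3

Distance in frame 1: 4.6. Distance in frame 2: 3.3.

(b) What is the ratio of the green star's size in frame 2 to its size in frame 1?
1.5×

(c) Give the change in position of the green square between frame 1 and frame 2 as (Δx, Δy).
(-0.2, -1.7)

The green square was at (8.3, 2.9) in frame 1 and (8.1, 1.2) in frame 2.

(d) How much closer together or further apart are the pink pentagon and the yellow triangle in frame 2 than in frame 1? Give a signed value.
-1.6

Distance in frame 1: 5.3. Distance in frame 2: 3.7.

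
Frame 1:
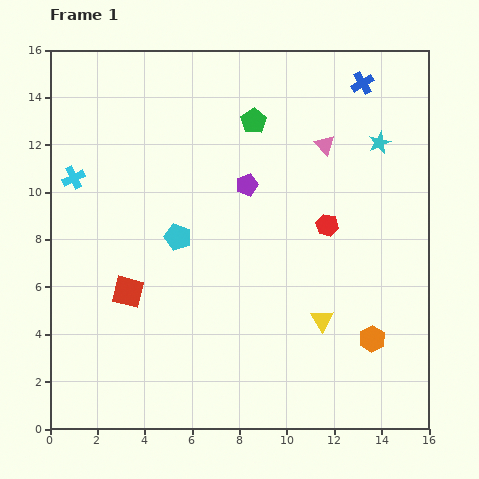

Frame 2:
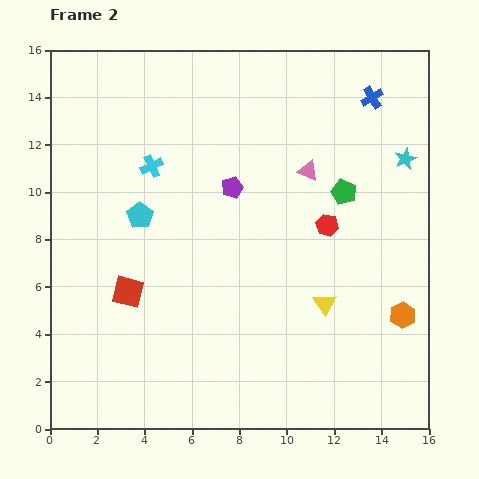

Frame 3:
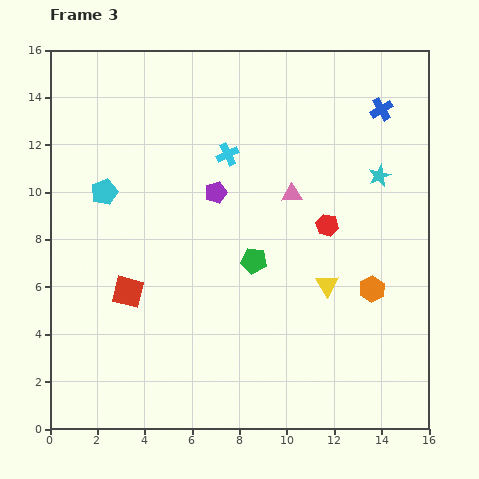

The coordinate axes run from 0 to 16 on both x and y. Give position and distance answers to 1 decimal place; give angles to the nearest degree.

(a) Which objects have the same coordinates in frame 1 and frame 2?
the red hexagon, the red square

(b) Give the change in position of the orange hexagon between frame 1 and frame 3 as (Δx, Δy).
(0.0, 2.1)

The orange hexagon was at (13.6, 3.8) in frame 1 and (13.6, 5.9) in frame 3.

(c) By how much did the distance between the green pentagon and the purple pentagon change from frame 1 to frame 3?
+0.6

Distance in frame 1: 2.7. Distance in frame 3: 3.3.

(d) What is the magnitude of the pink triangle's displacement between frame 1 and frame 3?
2.5

The pink triangle moved from (11.6, 12.0) to (10.2, 9.9), a distance of √(1.4² + 2.1²) ≈ 2.5.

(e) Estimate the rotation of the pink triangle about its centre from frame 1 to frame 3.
49° counter-clockwise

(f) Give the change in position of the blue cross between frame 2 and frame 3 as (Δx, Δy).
(0.4, -0.5)

The blue cross was at (13.6, 14.0) in frame 2 and (14.0, 13.5) in frame 3.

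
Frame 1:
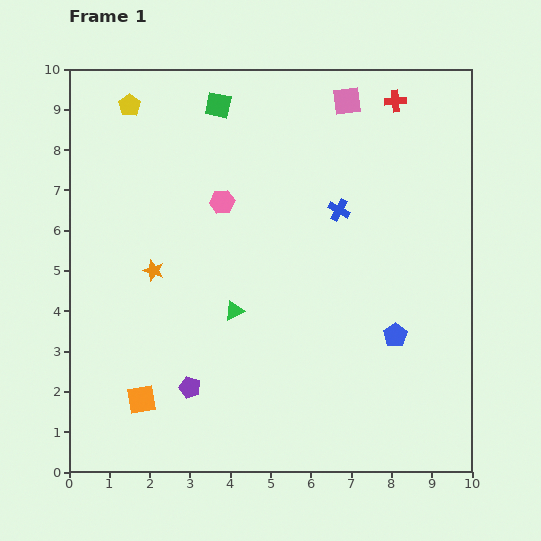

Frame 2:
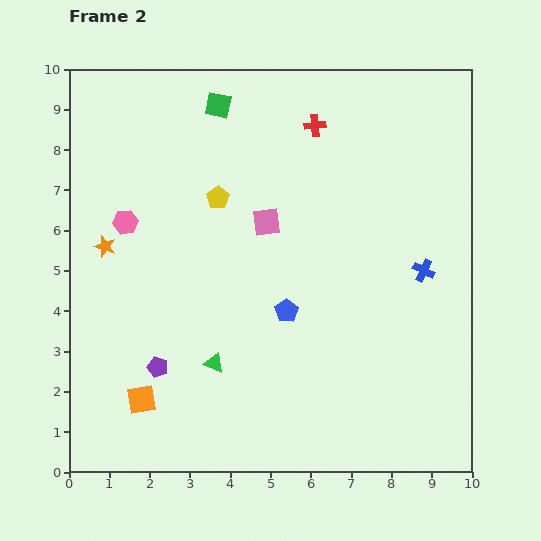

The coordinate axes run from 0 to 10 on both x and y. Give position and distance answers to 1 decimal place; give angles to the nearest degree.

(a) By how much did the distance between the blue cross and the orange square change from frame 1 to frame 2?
+0.9

Distance in frame 1: 6.8. Distance in frame 2: 7.7.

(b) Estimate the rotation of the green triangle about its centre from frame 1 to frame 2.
48° clockwise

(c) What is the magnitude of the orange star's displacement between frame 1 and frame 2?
1.3

The orange star moved from (2.1, 5.0) to (0.9, 5.6), a distance of √(1.2² + 0.6²) ≈ 1.3.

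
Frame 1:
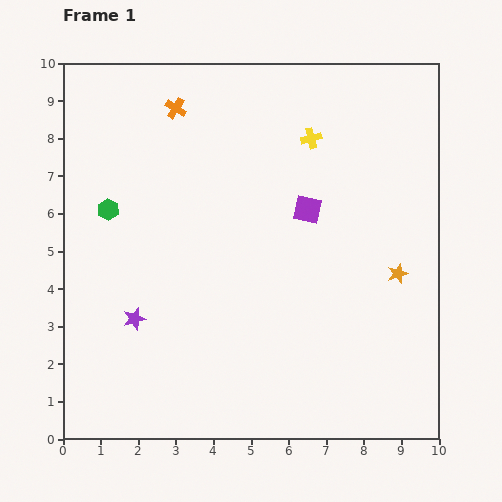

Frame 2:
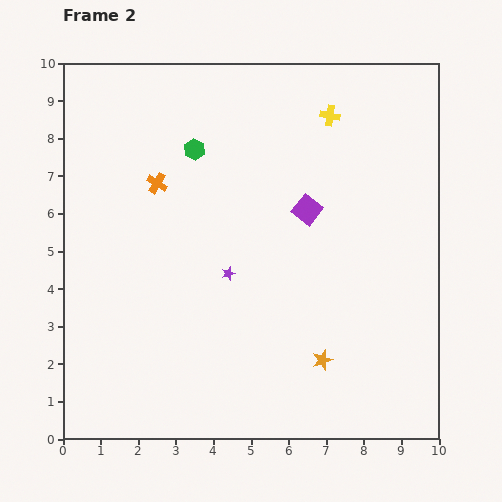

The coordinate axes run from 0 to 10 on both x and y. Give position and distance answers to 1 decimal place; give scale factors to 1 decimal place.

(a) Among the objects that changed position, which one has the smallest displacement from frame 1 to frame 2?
the yellow cross

(moved 0.8)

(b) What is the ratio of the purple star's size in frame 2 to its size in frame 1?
0.6×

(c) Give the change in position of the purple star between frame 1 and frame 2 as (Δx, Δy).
(2.5, 1.2)

The purple star was at (1.9, 3.2) in frame 1 and (4.4, 4.4) in frame 2.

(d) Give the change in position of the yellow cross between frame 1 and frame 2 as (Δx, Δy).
(0.5, 0.6)

The yellow cross was at (6.6, 8.0) in frame 1 and (7.1, 8.6) in frame 2.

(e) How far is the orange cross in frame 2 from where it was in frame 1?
2.1

The orange cross moved from (3.0, 8.8) to (2.5, 6.8), a distance of √(0.5² + 2.0²) ≈ 2.1.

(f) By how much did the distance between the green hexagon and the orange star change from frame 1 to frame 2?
-1.3

Distance in frame 1: 7.9. Distance in frame 2: 6.6.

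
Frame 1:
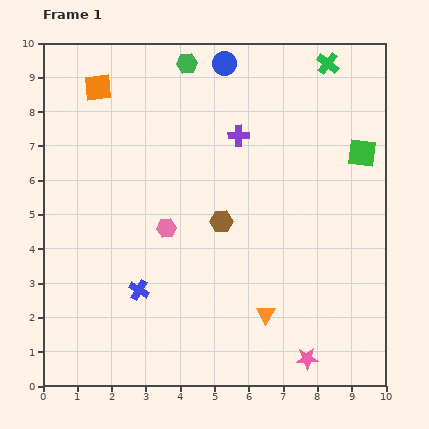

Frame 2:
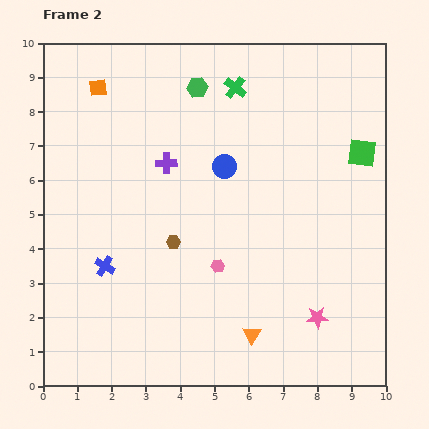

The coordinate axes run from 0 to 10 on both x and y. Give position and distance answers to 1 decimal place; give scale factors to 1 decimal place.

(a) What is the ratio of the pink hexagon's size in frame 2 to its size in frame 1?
0.7×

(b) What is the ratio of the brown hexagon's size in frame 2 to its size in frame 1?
0.6×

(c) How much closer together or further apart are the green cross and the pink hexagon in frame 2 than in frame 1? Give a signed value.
-1.5

Distance in frame 1: 6.7. Distance in frame 2: 5.2.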